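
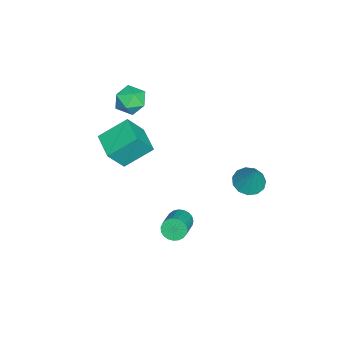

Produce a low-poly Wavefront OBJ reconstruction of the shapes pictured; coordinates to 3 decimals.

v -3.391 -2.691 2.874
v -2.436 -3.174 2.706
v -3.644 -3.686 4.294
v -2.689 -4.169 4.126
v -2.724 -3.131 4.434
v -2.568 -2.516 3.556
v -3.512 -4.344 3.444
v -3.356 -3.729 2.566
v -2.511 -4.195 3.058
v -2.024 -3.446 3.67
v -4.056 -3.414 3.33
v -3.569 -2.665 3.942
v -3.096 3.588 -3.029
v -2.221 3.125 -3.273
v -2.324 4.072 -1.171
v -2.166 3.672 -3.438
v -2.406 4.193 -3.474
v -2.865 4.522 -3.368
v -3.398 4.554 -3.155
v -3.835 4.28 -2.902
v -4.038 3.786 -2.689
v -3.941 3.229 -2.585
v -3.577 2.786 -2.621
v -3.06 2.598 -2.787
v -2.554 2.724 -3.03
v 1.607 0.387 -2.666
v 1.929 0.097 -3.291
v 3.594 0.064 -2.419
v 3.273 0.353 -1.794
v 1.96 0.407 -3.339
v 3.625 0.374 -2.467
v 1.93 0.715 -3.271
v 3.596 0.681 -2.399
v 1.845 0.965 -3.098
v 3.51 0.932 -2.226
v 1.718 1.115 -2.85
v 3.384 1.082 -1.978
v 1.573 1.14 -2.571
v 3.238 1.107 -1.699
v 1.433 1.034 -2.308
v 3.098 1.001 -1.436
v 1.323 0.816 -2.107
v 2.989 0.783 -1.235
v 1.263 0.524 -2.003
v 2.928 0.491 -1.131
v 1.262 0.208 -2.013
v 2.927 0.175 -1.141
v 1.321 -0.077 -2.136
v 2.986 -0.11 -1.264
v 1.429 -0.282 -2.351
v 3.094 -0.315 -1.479
v 1.568 -0.371 -2.62
v 3.234 -0.404 -1.748
v 1.714 -0.329 -2.897
v 3.38 -0.363 -2.026
v 1.842 -0.164 -3.135
v 3.507 -0.197 -2.263
v -1.904 -4.169 0.007
v -2.666 -2.585 1.191
v -0.367 -3.261 -0.22
v -1.128 -1.676 0.964
v -1.212 -4.964 1.516
v -1.973 -3.379 2.7
v 0.326 -4.055 1.289
v -0.436 -2.471 2.473
f 1 12 6
f 1 6 2
f 1 2 8
f 1 8 11
f 1 11 12
f 2 6 10
f 6 12 5
f 12 11 3
f 11 8 7
f 8 2 9
f 4 10 5
f 4 5 3
f 4 3 7
f 4 7 9
f 4 9 10
f 5 10 6
f 3 5 12
f 7 3 11
f 9 7 8
f 10 9 2
f 14 13 16
f 14 16 15
f 16 13 17
f 16 17 15
f 17 13 18
f 17 18 15
f 18 13 19
f 18 19 15
f 19 13 20
f 19 20 15
f 20 13 21
f 20 21 15
f 21 13 22
f 21 22 15
f 22 13 23
f 22 23 15
f 23 13 24
f 23 24 15
f 24 13 25
f 24 25 15
f 25 13 14
f 25 14 15
f 27 26 30
f 27 30 28
f 28 30 31
f 28 31 29
f 30 26 32
f 30 32 31
f 31 32 33
f 31 33 29
f 32 26 34
f 32 34 33
f 33 34 35
f 33 35 29
f 34 26 36
f 34 36 35
f 35 36 37
f 35 37 29
f 36 26 38
f 36 38 37
f 37 38 39
f 37 39 29
f 38 26 40
f 38 40 39
f 39 40 41
f 39 41 29
f 40 26 42
f 40 42 41
f 41 42 43
f 41 43 29
f 42 26 44
f 42 44 43
f 43 44 45
f 43 45 29
f 44 26 46
f 44 46 45
f 45 46 47
f 45 47 29
f 46 26 48
f 46 48 47
f 47 48 49
f 47 49 29
f 48 26 50
f 48 50 49
f 49 50 51
f 49 51 29
f 50 26 52
f 50 52 51
f 51 52 53
f 51 53 29
f 52 26 54
f 52 54 53
f 53 54 55
f 53 55 29
f 54 26 56
f 54 56 55
f 55 56 57
f 55 57 29
f 56 26 27
f 56 27 57
f 57 27 28
f 57 28 29
f 59 61 58
f 62 59 58
f 58 61 60
f 60 62 58
f 59 65 61
f 63 59 62
f 63 65 59
f 61 65 60
f 64 62 60
f 60 65 64
f 64 63 62
f 65 63 64



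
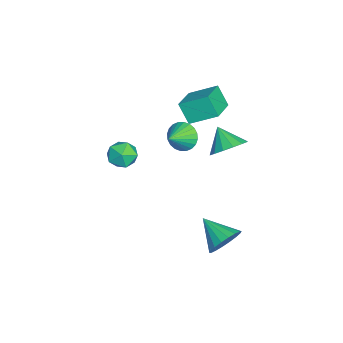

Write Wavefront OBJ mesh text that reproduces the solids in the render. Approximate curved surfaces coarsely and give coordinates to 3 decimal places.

v -3.122 1.618 1.753
v -3.523 1.099 2.758
v -3.043 2.945 2.469
v -3.443 2.426 3.474
v -1.617 1.294 2.186
v -2.017 0.775 3.191
v -1.537 2.621 2.902
v -1.938 2.102 3.907
v 2.037 3.297 -2.804
v 2.483 3.456 -2.026
v 1.123 2.203 -2.056
v 2.177 3.721 -2.011
v 1.844 3.903 -2.152
v 1.549 3.965 -2.422
v 1.351 3.894 -2.768
v 1.288 3.706 -3.121
v 1.374 3.436 -3.411
v 1.591 3.139 -3.581
v 1.896 2.874 -3.597
v 2.23 2.692 -3.455
v 2.525 2.63 -3.185
v 2.723 2.701 -2.839
v 2.786 2.889 -2.486
v 2.7 3.159 -2.196
v -1.089 -1.063 0.757
v -0.301 -0.866 0.873
v -0.739 -2.314 0.487
v 0.049 -2.117 0.603
v -0.467 -2.131 1.239
v -0.684 -1.358 1.406
v -0.356 -1.822 -0.046
v -0.573 -1.049 0.121
v 0.152 -1.336 0.376
v 0.083 -1.527 1.171
v -1.123 -1.653 0.189
v -1.192 -1.844 0.984
v -2.461 0.914 0.521
v -1.962 1.157 -0.069
v -1.499 0.386 1.119
v -1.949 1.403 0.128
v -2.014 1.576 0.385
v -2.147 1.647 0.663
v -2.328 1.607 0.919
v -2.529 1.462 1.115
v -2.72 1.233 1.22
v -2.871 0.955 1.219
v -2.96 0.672 1.111
v -2.974 0.425 0.914
v -2.909 0.253 0.657
v -2.776 0.181 0.38
v -2.595 0.221 0.124
v -2.394 0.367 -0.072
v -2.203 0.596 -0.177
v -2.051 0.873 -0.176
v -0.332 3.195 1.726
v 0.295 3.434 2.384
v -1.028 2.625 2.594
v -0.023 3.803 2.372
v -0.423 4.009 2.187
v -0.799 3.997 1.879
v -1.05 3.77 1.529
v -1.108 3.389 1.232
v -0.959 2.956 1.067
v -0.642 2.587 1.079
v -0.242 2.381 1.264
v 0.134 2.393 1.573
v 0.385 2.62 1.922
v 0.444 3.001 2.219
f 2 4 1
f 5 2 1
f 1 4 3
f 3 5 1
f 2 8 4
f 6 2 5
f 6 8 2
f 4 8 3
f 7 5 3
f 3 8 7
f 7 6 5
f 8 6 7
f 10 9 12
f 10 12 11
f 12 9 13
f 12 13 11
f 13 9 14
f 13 14 11
f 14 9 15
f 14 15 11
f 15 9 16
f 15 16 11
f 16 9 17
f 16 17 11
f 17 9 18
f 17 18 11
f 18 9 19
f 18 19 11
f 19 9 20
f 19 20 11
f 20 9 21
f 20 21 11
f 21 9 22
f 21 22 11
f 22 9 23
f 22 23 11
f 23 9 24
f 23 24 11
f 24 9 10
f 24 10 11
f 25 36 30
f 25 30 26
f 25 26 32
f 25 32 35
f 25 35 36
f 26 30 34
f 30 36 29
f 36 35 27
f 35 32 31
f 32 26 33
f 28 34 29
f 28 29 27
f 28 27 31
f 28 31 33
f 28 33 34
f 29 34 30
f 27 29 36
f 31 27 35
f 33 31 32
f 34 33 26
f 38 37 40
f 38 40 39
f 40 37 41
f 40 41 39
f 41 37 42
f 41 42 39
f 42 37 43
f 42 43 39
f 43 37 44
f 43 44 39
f 44 37 45
f 44 45 39
f 45 37 46
f 45 46 39
f 46 37 47
f 46 47 39
f 47 37 48
f 47 48 39
f 48 37 49
f 48 49 39
f 49 37 50
f 49 50 39
f 50 37 51
f 50 51 39
f 51 37 52
f 51 52 39
f 52 37 53
f 52 53 39
f 53 37 54
f 53 54 39
f 54 37 38
f 54 38 39
f 56 55 58
f 56 58 57
f 58 55 59
f 58 59 57
f 59 55 60
f 59 60 57
f 60 55 61
f 60 61 57
f 61 55 62
f 61 62 57
f 62 55 63
f 62 63 57
f 63 55 64
f 63 64 57
f 64 55 65
f 64 65 57
f 65 55 66
f 65 66 57
f 66 55 67
f 66 67 57
f 67 55 68
f 67 68 57
f 68 55 56
f 68 56 57



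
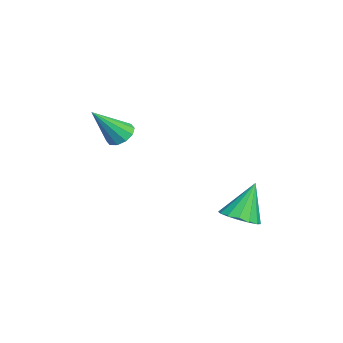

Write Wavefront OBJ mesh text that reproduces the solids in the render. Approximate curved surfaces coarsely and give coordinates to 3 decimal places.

v -2.355 2.043 -4.682
v -1.443 1.935 -4.339
v -2.965 2.757 -2.838
v -1.458 2.406 -4.526
v -1.713 2.78 -4.755
v -2.14 2.956 -4.965
v -2.625 2.888 -5.099
v -3.037 2.593 -5.121
v -3.266 2.151 -5.026
v -3.252 1.68 -4.838
v -2.997 1.306 -4.609
v -2.57 1.129 -4.4
v -2.085 1.198 -4.266
v -1.673 1.493 -4.244
v -4.332 -3.115 -0.424
v -3.84 -2.574 -0.219
v -3.668 -4.345 1.224
v -4.245 -2.494 0.005
v -4.683 -2.651 0.065
v -4.988 -2.985 -0.062
v -5.042 -3.369 -0.327
v -4.825 -3.656 -0.628
v -4.42 -3.737 -0.852
v -3.981 -3.58 -0.912
v -3.677 -3.246 -0.785
v -3.623 -2.861 -0.52
f 2 1 4
f 2 4 3
f 4 1 5
f 4 5 3
f 5 1 6
f 5 6 3
f 6 1 7
f 6 7 3
f 7 1 8
f 7 8 3
f 8 1 9
f 8 9 3
f 9 1 10
f 9 10 3
f 10 1 11
f 10 11 3
f 11 1 12
f 11 12 3
f 12 1 13
f 12 13 3
f 13 1 14
f 13 14 3
f 14 1 2
f 14 2 3
f 16 15 18
f 16 18 17
f 18 15 19
f 18 19 17
f 19 15 20
f 19 20 17
f 20 15 21
f 20 21 17
f 21 15 22
f 21 22 17
f 22 15 23
f 22 23 17
f 23 15 24
f 23 24 17
f 24 15 25
f 24 25 17
f 25 15 26
f 25 26 17
f 26 15 16
f 26 16 17



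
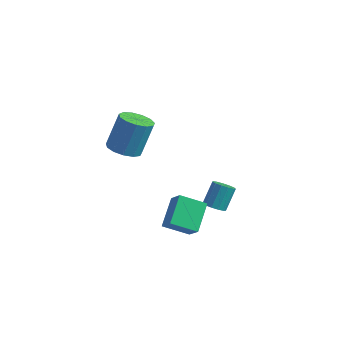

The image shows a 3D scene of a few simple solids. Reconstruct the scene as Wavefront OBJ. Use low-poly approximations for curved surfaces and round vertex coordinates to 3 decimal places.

v 2.267 -2.528 -1.17
v 1.891 -0.988 -0.141
v 1.474 -2.097 -2.105
v 1.098 -0.557 -1.076
v 3.502 -1.763 -1.864
v 3.126 -0.223 -0.835
v 2.709 -1.332 -2.799
v 2.333 0.208 -1.77
v 1.975 2.434 -3.621
v 2.47 2.045 -3.339
v 2.52 2.996 -2.116
v 2.025 3.386 -2.399
v 2.651 2.313 -3.555
v 2.701 3.264 -2.332
v 2.618 2.619 -3.792
v 2.668 3.57 -2.569
v 2.38 2.867 -3.974
v 2.43 3.818 -2.752
v 2.014 2.977 -4.045
v 2.064 3.929 -2.822
v 1.636 2.915 -3.982
v 1.686 3.867 -2.759
v 1.365 2.701 -3.804
v 1.415 3.652 -2.581
v 1.288 2.401 -3.568
v 1.338 3.353 -2.345
v 1.429 2.113 -3.349
v 1.479 3.064 -2.126
v 1.743 1.926 -3.217
v 1.793 2.877 -1.994
v 2.131 1.901 -3.213
v 2.181 2.852 -1.99
v -1.305 -1.415 2.551
v -0.796 -2.226 2.841
v -0.526 -1.355 4.799
v -1.035 -0.545 4.509
v -0.417 -1.867 2.629
v -0.146 -0.997 4.587
v -0.319 -1.365 2.392
v -0.049 -0.495 4.351
v -0.535 -0.879 2.206
v -0.264 -0.009 4.165
v -0.995 -0.563 2.129
v -0.725 0.307 4.088
v -1.554 -0.518 2.186
v -1.283 0.353 4.145
v -2.034 -0.757 2.359
v -1.763 0.113 4.318
v -2.282 -1.206 2.593
v -2.012 -0.336 4.551
v -2.221 -1.721 2.813
v -1.95 -0.851 4.771
v -1.868 -2.139 2.95
v -1.598 -1.268 4.908
v -1.337 -2.327 2.96
v -1.067 -1.457 4.919
f 2 4 1
f 5 2 1
f 1 4 3
f 3 5 1
f 2 8 4
f 6 2 5
f 6 8 2
f 4 8 3
f 7 5 3
f 3 8 7
f 7 6 5
f 8 6 7
f 10 9 13
f 10 13 11
f 11 13 14
f 11 14 12
f 13 9 15
f 13 15 14
f 14 15 16
f 14 16 12
f 15 9 17
f 15 17 16
f 16 17 18
f 16 18 12
f 17 9 19
f 17 19 18
f 18 19 20
f 18 20 12
f 19 9 21
f 19 21 20
f 20 21 22
f 20 22 12
f 21 9 23
f 21 23 22
f 22 23 24
f 22 24 12
f 23 9 25
f 23 25 24
f 24 25 26
f 24 26 12
f 25 9 27
f 25 27 26
f 26 27 28
f 26 28 12
f 27 9 29
f 27 29 28
f 28 29 30
f 28 30 12
f 29 9 31
f 29 31 30
f 30 31 32
f 30 32 12
f 31 9 10
f 31 10 32
f 32 10 11
f 32 11 12
f 34 33 37
f 34 37 35
f 35 37 38
f 35 38 36
f 37 33 39
f 37 39 38
f 38 39 40
f 38 40 36
f 39 33 41
f 39 41 40
f 40 41 42
f 40 42 36
f 41 33 43
f 41 43 42
f 42 43 44
f 42 44 36
f 43 33 45
f 43 45 44
f 44 45 46
f 44 46 36
f 45 33 47
f 45 47 46
f 46 47 48
f 46 48 36
f 47 33 49
f 47 49 48
f 48 49 50
f 48 50 36
f 49 33 51
f 49 51 50
f 50 51 52
f 50 52 36
f 51 33 53
f 51 53 52
f 52 53 54
f 52 54 36
f 53 33 55
f 53 55 54
f 54 55 56
f 54 56 36
f 55 33 34
f 55 34 56
f 56 34 35
f 56 35 36



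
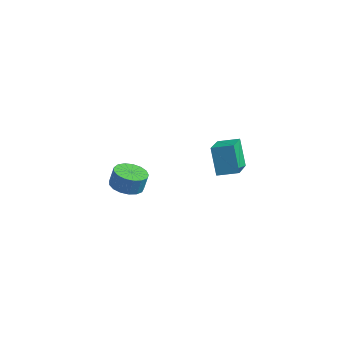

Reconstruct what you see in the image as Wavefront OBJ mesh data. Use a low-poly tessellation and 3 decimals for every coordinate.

v 2.162 2.804 1.891
v 2.687 1.073 2.957
v 3.181 3.284 2.168
v 3.706 1.553 3.235
v 2.834 2.167 0.525
v 3.359 0.436 1.592
v 3.853 2.647 0.803
v 4.378 0.916 1.869
v -3.268 2.877 -4.325
v -2.317 2.89 -4.459
v -2.182 3.175 -3.469
v -3.132 3.163 -3.335
v -2.449 3.317 -4.564
v -2.313 3.603 -3.574
v -2.768 3.644 -4.615
v -2.632 3.929 -3.624
v -3.202 3.795 -4.599
v -3.066 4.08 -3.608
v -3.65 3.736 -4.52
v -3.514 4.021 -3.529
v -4.012 3.48 -4.397
v -3.876 3.765 -3.406
v -4.202 3.086 -4.257
v -4.067 3.372 -3.267
v -4.179 2.644 -4.133
v -4.043 2.93 -3.143
v -3.947 2.256 -4.053
v -3.811 2.541 -3.063
v -3.56 2.01 -4.036
v -3.424 2.295 -3.045
v -3.105 1.963 -4.084
v -2.969 2.248 -3.094
v -2.688 2.125 -4.188
v -2.552 2.41 -3.197
v -2.404 2.459 -4.324
v -2.268 2.745 -3.333
f 2 4 1
f 5 2 1
f 1 4 3
f 3 5 1
f 2 8 4
f 6 2 5
f 6 8 2
f 4 8 3
f 7 5 3
f 3 8 7
f 7 6 5
f 8 6 7
f 10 9 13
f 10 13 11
f 11 13 14
f 11 14 12
f 13 9 15
f 13 15 14
f 14 15 16
f 14 16 12
f 15 9 17
f 15 17 16
f 16 17 18
f 16 18 12
f 17 9 19
f 17 19 18
f 18 19 20
f 18 20 12
f 19 9 21
f 19 21 20
f 20 21 22
f 20 22 12
f 21 9 23
f 21 23 22
f 22 23 24
f 22 24 12
f 23 9 25
f 23 25 24
f 24 25 26
f 24 26 12
f 25 9 27
f 25 27 26
f 26 27 28
f 26 28 12
f 27 9 29
f 27 29 28
f 28 29 30
f 28 30 12
f 29 9 31
f 29 31 30
f 30 31 32
f 30 32 12
f 31 9 33
f 31 33 32
f 32 33 34
f 32 34 12
f 33 9 35
f 33 35 34
f 34 35 36
f 34 36 12
f 35 9 10
f 35 10 36
f 36 10 11
f 36 11 12



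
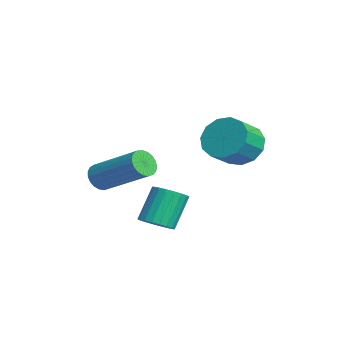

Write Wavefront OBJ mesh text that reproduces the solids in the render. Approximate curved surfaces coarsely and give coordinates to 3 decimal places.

v 2.607 0.119 -1.169
v 3.179 0.353 -1.047
v 2.685 0.935 0.151
v 2.113 0.701 0.029
v 3.069 0.546 -1.186
v 2.576 1.128 0.012
v 2.88 0.666 -1.322
v 2.387 1.247 -0.124
v 2.643 0.691 -1.431
v 2.15 1.272 -0.234
v 2.4 0.617 -1.496
v 1.907 1.199 -0.298
v 2.193 0.457 -1.503
v 1.7 1.039 -0.306
v 2.057 0.238 -1.453
v 1.564 0.82 -0.255
v 2.016 -0 -1.354
v 1.523 0.581 -0.156
v 2.078 -0.219 -1.223
v 1.584 0.363 -0.025
v 2.23 -0.379 -1.082
v 1.737 0.203 0.116
v 2.448 -0.452 -0.957
v 1.955 0.129 0.241
v 2.693 -0.427 -0.868
v 2.2 0.154 0.33
v 2.923 -0.308 -0.831
v 2.43 0.274 0.367
v 3.099 -0.115 -0.853
v 2.606 0.467 0.345
v 3.189 0.119 -0.929
v 2.696 0.701 0.269
v 0.013 -1.237 0.031
v 0.315 -1.158 -0.446
v 1.629 0.076 0.592
v 1.327 -0.003 1.069
v 0.158 -0.981 -0.457
v 1.472 0.253 0.581
v -0.025 -0.848 -0.384
v 1.289 0.386 0.654
v -0.2 -0.783 -0.239
v 1.114 0.451 0.799
v -0.339 -0.796 -0.047
v 0.975 0.438 0.99
v -0.417 -0.885 0.158
v 0.897 0.349 1.196
v -0.421 -1.036 0.341
v 0.893 0.198 1.379
v -0.349 -1.221 0.471
v 0.965 0.013 1.508
v -0.215 -1.409 0.524
v 1.099 -0.175 1.562
v -0.042 -1.567 0.493
v 1.272 -0.333 1.53
v 0.141 -1.668 0.381
v 1.455 -0.434 1.419
v 0.302 -1.695 0.209
v 1.616 -0.461 1.247
v 0.413 -1.642 0.007
v 1.727 -0.408 1.044
v 0.455 -1.52 -0.192
v 1.769 -0.286 0.846
v 0.42 -1.348 -0.352
v 1.734 -0.114 0.686
v 1.899 3.08 1.847
v 2.434 2.953 1.16
v 3.036 2.213 1.765
v 2.501 2.34 2.453
v 2.63 3.326 1.422
v 3.231 2.585 2.028
v 2.593 3.621 1.82
v 3.195 2.88 2.425
v 2.336 3.744 2.225
v 2.938 3.003 2.831
v 1.941 3.656 2.511
v 2.542 2.916 3.117
v 1.532 3.386 2.586
v 2.134 2.645 3.192
v 1.24 3.018 2.427
v 1.841 2.278 3.032
v 1.157 2.671 2.083
v 1.759 1.93 2.689
v 1.31 2.453 1.665
v 1.911 1.712 2.27
v 1.65 2.434 1.304
v 2.251 1.694 1.91
v 2.069 2.621 1.116
v 2.67 1.88 1.721
f 2 1 5
f 2 5 3
f 3 5 6
f 3 6 4
f 5 1 7
f 5 7 6
f 6 7 8
f 6 8 4
f 7 1 9
f 7 9 8
f 8 9 10
f 8 10 4
f 9 1 11
f 9 11 10
f 10 11 12
f 10 12 4
f 11 1 13
f 11 13 12
f 12 13 14
f 12 14 4
f 13 1 15
f 13 15 14
f 14 15 16
f 14 16 4
f 15 1 17
f 15 17 16
f 16 17 18
f 16 18 4
f 17 1 19
f 17 19 18
f 18 19 20
f 18 20 4
f 19 1 21
f 19 21 20
f 20 21 22
f 20 22 4
f 21 1 23
f 21 23 22
f 22 23 24
f 22 24 4
f 23 1 25
f 23 25 24
f 24 25 26
f 24 26 4
f 25 1 27
f 25 27 26
f 26 27 28
f 26 28 4
f 27 1 29
f 27 29 28
f 28 29 30
f 28 30 4
f 29 1 31
f 29 31 30
f 30 31 32
f 30 32 4
f 31 1 2
f 31 2 32
f 32 2 3
f 32 3 4
f 34 33 37
f 34 37 35
f 35 37 38
f 35 38 36
f 37 33 39
f 37 39 38
f 38 39 40
f 38 40 36
f 39 33 41
f 39 41 40
f 40 41 42
f 40 42 36
f 41 33 43
f 41 43 42
f 42 43 44
f 42 44 36
f 43 33 45
f 43 45 44
f 44 45 46
f 44 46 36
f 45 33 47
f 45 47 46
f 46 47 48
f 46 48 36
f 47 33 49
f 47 49 48
f 48 49 50
f 48 50 36
f 49 33 51
f 49 51 50
f 50 51 52
f 50 52 36
f 51 33 53
f 51 53 52
f 52 53 54
f 52 54 36
f 53 33 55
f 53 55 54
f 54 55 56
f 54 56 36
f 55 33 57
f 55 57 56
f 56 57 58
f 56 58 36
f 57 33 59
f 57 59 58
f 58 59 60
f 58 60 36
f 59 33 61
f 59 61 60
f 60 61 62
f 60 62 36
f 61 33 63
f 61 63 62
f 62 63 64
f 62 64 36
f 63 33 34
f 63 34 64
f 64 34 35
f 64 35 36
f 66 65 69
f 66 69 67
f 67 69 70
f 67 70 68
f 69 65 71
f 69 71 70
f 70 71 72
f 70 72 68
f 71 65 73
f 71 73 72
f 72 73 74
f 72 74 68
f 73 65 75
f 73 75 74
f 74 75 76
f 74 76 68
f 75 65 77
f 75 77 76
f 76 77 78
f 76 78 68
f 77 65 79
f 77 79 78
f 78 79 80
f 78 80 68
f 79 65 81
f 79 81 80
f 80 81 82
f 80 82 68
f 81 65 83
f 81 83 82
f 82 83 84
f 82 84 68
f 83 65 85
f 83 85 84
f 84 85 86
f 84 86 68
f 85 65 87
f 85 87 86
f 86 87 88
f 86 88 68
f 87 65 66
f 87 66 88
f 88 66 67
f 88 67 68



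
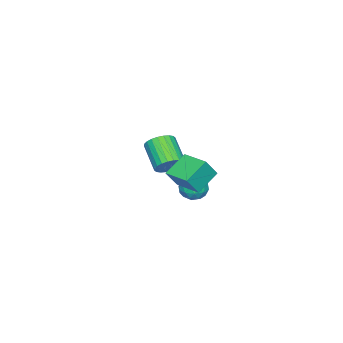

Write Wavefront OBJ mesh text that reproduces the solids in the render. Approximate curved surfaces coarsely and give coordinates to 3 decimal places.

v -2.742 -2.959 0.08
v -2.119 -2.753 0.809
v -3.156 -4.076 2.068
v -3.778 -4.281 1.34
v -2.389 -2.488 0.864
v -3.426 -3.811 2.124
v -2.713 -2.295 0.801
v -3.75 -3.617 2.06
v -3.041 -2.203 0.627
v -4.078 -3.525 1.887
v -3.323 -2.226 0.371
v -4.36 -3.548 1.63
v -3.517 -2.36 0.07
v -4.554 -3.683 1.329
v -3.593 -2.586 -0.229
v -4.63 -3.908 1.03
v -3.539 -2.868 -0.482
v -4.576 -4.191 0.778
v -3.364 -3.164 -0.648
v -4.401 -4.487 0.611
v -3.094 -3.429 -0.704
v -4.131 -4.752 0.556
v -2.77 -3.623 -0.64
v -3.807 -4.945 0.619
v -2.442 -3.715 -0.467
v -3.479 -5.037 0.793
v -2.16 -3.692 -0.21
v -3.197 -5.014 1.049
v -1.966 -3.557 0.091
v -3.003 -4.88 1.35
v -1.89 -3.332 0.39
v -2.927 -4.654 1.649
v -1.944 -3.049 0.642
v -2.981 -4.372 1.902
v 1.812 2.09 2.248
v 2.273 2.205 1.479
v 2.187 0.675 2.261
v 2.648 0.79 1.492
v 2.946 1.166 2.259
v 2.715 2.04 2.25
v 1.745 0.84 1.49
v 1.514 1.714 1.481
v 2.232 1.432 1.01
v 2.974 1.634 1.486
v 1.486 1.246 2.254
v 2.228 1.448 2.73
v 2.009 2.271 1.862
v 2.451 0.609 1.878
v 2.626 0.83 2.329
v 2.897 0.897 1.877
v 2.269 2.175 2.316
v 2.54 2.242 1.863
v 2.936 1.632 2.322
v 1.92 0.638 1.877
v 2.191 0.705 1.424
v 1.563 1.983 1.863
v 1.834 2.05 1.411
v 1.524 1.248 1.418
v 2.257 1.885 1.134
v 2.477 1.054 1.143
v 1.946 1.083 1.141
v 1.81 1.596 1.136
v 2.693 2.003 1.414
v 2.913 1.172 1.422
v 3.089 1.393 1.873
v 2.952 1.907 1.868
v 2.669 1.549 1.139
v 1.547 1.708 2.318
v 1.767 0.877 2.326
v 1.508 0.973 1.872
v 1.371 1.487 1.867
v 1.983 1.826 2.597
v 2.203 0.995 2.606
v 2.65 1.284 2.604
v 2.514 1.797 2.599
v 1.791 1.331 2.601
v 2.261 1.598 3.683
v 2.961 1.271 4.815
v 2.842 3.255 3.803
v 3.541 2.929 4.934
v 3.619 1.191 2.726
v 4.318 0.865 3.857
v 4.199 2.849 2.845
v 4.899 2.522 3.977
v -1.766 -1.477 -0.495
v -0.948 -1.283 -0.074
v -1.697 -0.629 1.077
v -2.514 -0.823 0.655
v -1.041 -0.896 -0.354
v -1.789 -0.242 0.797
v -1.327 -0.664 -0.672
v -2.076 -0.011 0.479
v -1.731 -0.651 -0.942
v -2.48 0.003 0.208
v -2.145 -0.858 -1.093
v -2.893 -0.205 0.057
v -2.457 -1.232 -1.084
v -3.205 -0.578 0.067
v -2.583 -1.671 -0.917
v -3.332 -1.017 0.234
v -2.491 -2.058 -0.637
v -3.239 -1.404 0.514
v -2.204 -2.289 -0.319
v -2.953 -1.636 0.832
v -1.8 -2.303 -0.048
v -2.549 -1.649 1.102
v -1.387 -2.095 0.103
v -2.135 -1.442 1.253
v -1.075 -1.722 0.093
v -1.823 -1.068 1.244
f 2 1 5
f 2 5 3
f 3 5 6
f 3 6 4
f 5 1 7
f 5 7 6
f 6 7 8
f 6 8 4
f 7 1 9
f 7 9 8
f 8 9 10
f 8 10 4
f 9 1 11
f 9 11 10
f 10 11 12
f 10 12 4
f 11 1 13
f 11 13 12
f 12 13 14
f 12 14 4
f 13 1 15
f 13 15 14
f 14 15 16
f 14 16 4
f 15 1 17
f 15 17 16
f 16 17 18
f 16 18 4
f 17 1 19
f 17 19 18
f 18 19 20
f 18 20 4
f 19 1 21
f 19 21 20
f 20 21 22
f 20 22 4
f 21 1 23
f 21 23 22
f 22 23 24
f 22 24 4
f 23 1 25
f 23 25 24
f 24 25 26
f 24 26 4
f 25 1 27
f 25 27 26
f 26 27 28
f 26 28 4
f 27 1 29
f 27 29 28
f 28 29 30
f 28 30 4
f 29 1 31
f 29 31 30
f 30 31 32
f 30 32 4
f 31 1 33
f 31 33 32
f 32 33 34
f 32 34 4
f 33 1 2
f 33 2 34
f 34 2 3
f 34 3 4
f 35 72 51
f 72 46 75
f 51 75 40
f 72 75 51
f 35 51 47
f 51 40 52
f 47 52 36
f 51 52 47
f 35 47 56
f 47 36 57
f 56 57 42
f 47 57 56
f 35 56 68
f 56 42 71
f 68 71 45
f 56 71 68
f 35 68 72
f 68 45 76
f 72 76 46
f 68 76 72
f 36 52 63
f 52 40 66
f 63 66 44
f 52 66 63
f 40 75 53
f 75 46 74
f 53 74 39
f 75 74 53
f 46 76 73
f 76 45 69
f 73 69 37
f 76 69 73
f 45 71 70
f 71 42 58
f 70 58 41
f 71 58 70
f 42 57 62
f 57 36 59
f 62 59 43
f 57 59 62
f 38 64 50
f 64 44 65
f 50 65 39
f 64 65 50
f 38 50 48
f 50 39 49
f 48 49 37
f 50 49 48
f 38 48 55
f 48 37 54
f 55 54 41
f 48 54 55
f 38 55 60
f 55 41 61
f 60 61 43
f 55 61 60
f 38 60 64
f 60 43 67
f 64 67 44
f 60 67 64
f 39 65 53
f 65 44 66
f 53 66 40
f 65 66 53
f 37 49 73
f 49 39 74
f 73 74 46
f 49 74 73
f 41 54 70
f 54 37 69
f 70 69 45
f 54 69 70
f 43 61 62
f 61 41 58
f 62 58 42
f 61 58 62
f 44 67 63
f 67 43 59
f 63 59 36
f 67 59 63
f 78 80 77
f 81 78 77
f 77 80 79
f 79 81 77
f 78 84 80
f 82 78 81
f 82 84 78
f 80 84 79
f 83 81 79
f 79 84 83
f 83 82 81
f 84 82 83
f 86 85 89
f 86 89 87
f 87 89 90
f 87 90 88
f 89 85 91
f 89 91 90
f 90 91 92
f 90 92 88
f 91 85 93
f 91 93 92
f 92 93 94
f 92 94 88
f 93 85 95
f 93 95 94
f 94 95 96
f 94 96 88
f 95 85 97
f 95 97 96
f 96 97 98
f 96 98 88
f 97 85 99
f 97 99 98
f 98 99 100
f 98 100 88
f 99 85 101
f 99 101 100
f 100 101 102
f 100 102 88
f 101 85 103
f 101 103 102
f 102 103 104
f 102 104 88
f 103 85 105
f 103 105 104
f 104 105 106
f 104 106 88
f 105 85 107
f 105 107 106
f 106 107 108
f 106 108 88
f 107 85 109
f 107 109 108
f 108 109 110
f 108 110 88
f 109 85 86
f 109 86 110
f 110 86 87
f 110 87 88



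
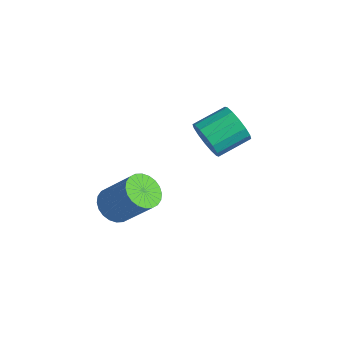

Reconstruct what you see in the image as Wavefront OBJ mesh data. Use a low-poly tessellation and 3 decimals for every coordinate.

v 1.627 -3.451 0.165
v 2.036 -2.898 -0.384
v 3.223 -2.257 1.146
v 2.813 -2.809 1.695
v 1.78 -2.701 -0.269
v 2.967 -2.059 1.261
v 1.501 -2.617 -0.087
v 2.688 -1.976 1.443
v 1.241 -2.66 0.133
v 2.428 -2.019 1.663
v 1.039 -2.824 0.358
v 2.226 -2.183 1.888
v 0.927 -3.083 0.553
v 2.114 -2.442 2.083
v 0.922 -3.398 0.69
v 2.109 -2.757 2.22
v 1.024 -3.721 0.746
v 2.211 -3.08 2.276
v 1.217 -4.003 0.714
v 2.404 -3.362 2.244
v 1.473 -4.201 0.599
v 2.66 -3.559 2.129
v 1.752 -4.284 0.417
v 2.939 -3.643 1.947
v 2.012 -4.241 0.197
v 3.199 -3.6 1.727
v 2.214 -4.077 -0.028
v 3.401 -3.436 1.502
v 2.326 -3.818 -0.223
v 3.513 -3.177 1.307
v 2.331 -3.503 -0.36
v 3.518 -2.862 1.17
v 2.229 -3.18 -0.416
v 3.416 -2.539 1.114
v 2.018 0.662 2.655
v 2.551 0.346 3.375
v 2.695 1.842 3.925
v 2.162 2.158 3.205
v 2.871 0.448 3.015
v 3.015 1.943 3.565
v 2.962 0.607 2.559
v 3.105 2.102 3.109
v 2.8 0.781 2.128
v 2.944 2.276 2.678
v 2.428 0.923 1.839
v 2.572 2.418 2.389
v 1.947 0.995 1.768
v 2.091 2.491 2.318
v 1.485 0.978 1.935
v 1.629 2.474 2.485
v 1.165 0.877 2.295
v 1.309 2.372 2.845
v 1.075 0.718 2.751
v 1.218 2.213 3.301
v 1.236 0.544 3.182
v 1.38 2.039 3.732
v 1.608 0.402 3.471
v 1.752 1.897 4.021
v 2.089 0.329 3.542
v 2.233 1.825 4.092
f 2 1 5
f 2 5 3
f 3 5 6
f 3 6 4
f 5 1 7
f 5 7 6
f 6 7 8
f 6 8 4
f 7 1 9
f 7 9 8
f 8 9 10
f 8 10 4
f 9 1 11
f 9 11 10
f 10 11 12
f 10 12 4
f 11 1 13
f 11 13 12
f 12 13 14
f 12 14 4
f 13 1 15
f 13 15 14
f 14 15 16
f 14 16 4
f 15 1 17
f 15 17 16
f 16 17 18
f 16 18 4
f 17 1 19
f 17 19 18
f 18 19 20
f 18 20 4
f 19 1 21
f 19 21 20
f 20 21 22
f 20 22 4
f 21 1 23
f 21 23 22
f 22 23 24
f 22 24 4
f 23 1 25
f 23 25 24
f 24 25 26
f 24 26 4
f 25 1 27
f 25 27 26
f 26 27 28
f 26 28 4
f 27 1 29
f 27 29 28
f 28 29 30
f 28 30 4
f 29 1 31
f 29 31 30
f 30 31 32
f 30 32 4
f 31 1 33
f 31 33 32
f 32 33 34
f 32 34 4
f 33 1 2
f 33 2 34
f 34 2 3
f 34 3 4
f 36 35 39
f 36 39 37
f 37 39 40
f 37 40 38
f 39 35 41
f 39 41 40
f 40 41 42
f 40 42 38
f 41 35 43
f 41 43 42
f 42 43 44
f 42 44 38
f 43 35 45
f 43 45 44
f 44 45 46
f 44 46 38
f 45 35 47
f 45 47 46
f 46 47 48
f 46 48 38
f 47 35 49
f 47 49 48
f 48 49 50
f 48 50 38
f 49 35 51
f 49 51 50
f 50 51 52
f 50 52 38
f 51 35 53
f 51 53 52
f 52 53 54
f 52 54 38
f 53 35 55
f 53 55 54
f 54 55 56
f 54 56 38
f 55 35 57
f 55 57 56
f 56 57 58
f 56 58 38
f 57 35 59
f 57 59 58
f 58 59 60
f 58 60 38
f 59 35 36
f 59 36 60
f 60 36 37
f 60 37 38



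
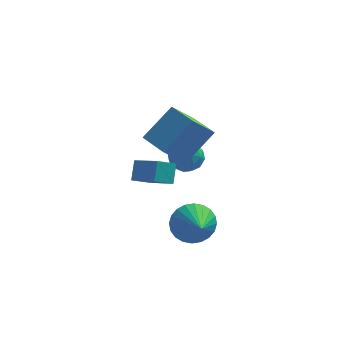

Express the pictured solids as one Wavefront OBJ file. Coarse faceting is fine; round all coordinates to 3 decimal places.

v -1.164 0.63 -0.362
v -1.108 1.233 0.318
v -2.106 1.401 -0.969
v -2.05 2.004 -0.289
v -0.51 1.076 -0.811
v -0.454 1.679 -0.131
v -1.452 1.847 -1.418
v -1.396 2.45 -0.738
v -0.834 4.2 -1.19
v -0.181 4.319 -0.826
v -0.319 3.281 -1.814
v 0.334 3.4 -1.45
v -0.263 3.123 -1.076
v -0.582 3.691 -0.69
v 0.082 3.909 -1.95
v -0.237 4.477 -1.564
v 0.385 4.139 -1.295
v 0.172 3.653 -0.755
v -0.672 3.947 -1.885
v -0.885 3.461 -1.345
v -0.553 4.34 -0.953
v 0.053 3.26 -1.687
v -0.298 3.097 -1.467
v 0.086 3.167 -1.253
v -0.788 3.971 -0.874
v -0.404 4.041 -0.659
v -0.453 3.338 -0.806
v -0.096 3.559 -1.981
v 0.288 3.629 -1.766
v -0.586 4.433 -1.387
v -0.202 4.503 -1.173
v -0.047 4.262 -1.834
v 0.163 4.304 -1.015
v 0.466 3.764 -1.382
v 0.318 4.063 -1.676
v 0.131 4.397 -1.449
v 0.038 4.019 -0.698
v 0.341 3.478 -1.064
v -0.01 3.316 -0.845
v -0.197 3.65 -0.618
v 0.371 3.913 -0.974
v -0.841 4.122 -1.576
v -0.538 3.581 -1.942
v -0.303 3.95 -2.022
v -0.49 4.284 -1.795
v -0.966 3.836 -1.258
v -0.663 3.296 -1.625
v -0.631 3.203 -1.191
v -0.818 3.537 -0.964
v -0.871 3.687 -1.666
v 0.235 1.005 -2.992
v 0.572 0.651 -3.76
v 0.645 -0.305 -2.208
v 0.856 0.818 -3.629
v 1.047 1.014 -3.402
v 1.113 1.208 -3.113
v 1.046 1.371 -2.805
v 0.855 1.479 -2.525
v 0.57 1.514 -2.317
v 0.234 1.472 -2.211
v -0.102 1.358 -2.224
v -0.387 1.191 -2.354
v -0.577 0.995 -2.581
v -0.644 0.801 -2.871
v -0.577 0.638 -3.179
v -0.386 0.53 -3.458
v -0.101 0.495 -3.667
v 0.235 0.537 -3.773
v -0.847 0.773 1.194
v 0.151 1.588 2.379
v -1.686 1.622 1.317
v -0.688 2.437 2.501
v -0.092 1.703 -0.081
v 0.906 2.518 1.103
v -0.931 2.552 0.041
v 0.067 3.367 1.226
f 2 4 1
f 5 2 1
f 1 4 3
f 3 5 1
f 2 8 4
f 6 2 5
f 6 8 2
f 4 8 3
f 7 5 3
f 3 8 7
f 7 6 5
f 8 6 7
f 9 46 25
f 46 20 49
f 25 49 14
f 46 49 25
f 9 25 21
f 25 14 26
f 21 26 10
f 25 26 21
f 9 21 30
f 21 10 31
f 30 31 16
f 21 31 30
f 9 30 42
f 30 16 45
f 42 45 19
f 30 45 42
f 9 42 46
f 42 19 50
f 46 50 20
f 42 50 46
f 10 26 37
f 26 14 40
f 37 40 18
f 26 40 37
f 14 49 27
f 49 20 48
f 27 48 13
f 49 48 27
f 20 50 47
f 50 19 43
f 47 43 11
f 50 43 47
f 19 45 44
f 45 16 32
f 44 32 15
f 45 32 44
f 16 31 36
f 31 10 33
f 36 33 17
f 31 33 36
f 12 38 24
f 38 18 39
f 24 39 13
f 38 39 24
f 12 24 22
f 24 13 23
f 22 23 11
f 24 23 22
f 12 22 29
f 22 11 28
f 29 28 15
f 22 28 29
f 12 29 34
f 29 15 35
f 34 35 17
f 29 35 34
f 12 34 38
f 34 17 41
f 38 41 18
f 34 41 38
f 13 39 27
f 39 18 40
f 27 40 14
f 39 40 27
f 11 23 47
f 23 13 48
f 47 48 20
f 23 48 47
f 15 28 44
f 28 11 43
f 44 43 19
f 28 43 44
f 17 35 36
f 35 15 32
f 36 32 16
f 35 32 36
f 18 41 37
f 41 17 33
f 37 33 10
f 41 33 37
f 52 51 54
f 52 54 53
f 54 51 55
f 54 55 53
f 55 51 56
f 55 56 53
f 56 51 57
f 56 57 53
f 57 51 58
f 57 58 53
f 58 51 59
f 58 59 53
f 59 51 60
f 59 60 53
f 60 51 61
f 60 61 53
f 61 51 62
f 61 62 53
f 62 51 63
f 62 63 53
f 63 51 64
f 63 64 53
f 64 51 65
f 64 65 53
f 65 51 66
f 65 66 53
f 66 51 67
f 66 67 53
f 67 51 68
f 67 68 53
f 68 51 52
f 68 52 53
f 70 72 69
f 73 70 69
f 69 72 71
f 71 73 69
f 70 76 72
f 74 70 73
f 74 76 70
f 72 76 71
f 75 73 71
f 71 76 75
f 75 74 73
f 76 74 75



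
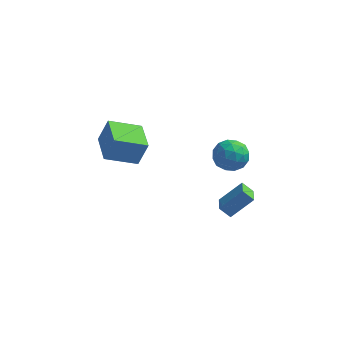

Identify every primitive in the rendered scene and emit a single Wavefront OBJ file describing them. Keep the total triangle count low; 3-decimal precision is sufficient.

v -4.716 -1.898 0.353
v -4.162 -1.608 1.923
v -5.636 0.079 0.313
v -5.081 0.369 1.882
v -2.899 -1.069 -0.442
v -2.344 -0.779 1.127
v -3.818 0.908 -0.483
v -3.264 1.198 1.087
v 1.561 0.224 0.196
v 2.301 0.885 0.789
v 2.499 -1.305 0.731
v 3.239 -0.644 1.324
v 2.145 -0.752 1.683
v 1.566 0.193 1.353
v 3.234 -0.613 0.167
v 2.655 0.332 -0.163
v 3.336 0.368 0.771
v 2.663 0.283 1.708
v 2.137 -0.703 -0.188
v 1.464 -0.788 0.749
v 1.849 0.689 0.446
v 2.951 -1.109 1.074
v 2.308 -1.172 1.285
v 2.744 -0.783 1.634
v 1.416 0.282 0.777
v 1.852 0.671 1.125
v 1.76 -0.291 1.651
v 2.948 -1.091 0.395
v 3.384 -0.702 0.743
v 2.056 0.363 -0.114
v 2.492 0.752 0.235
v 3.04 -0.129 -0.131
v 2.892 0.773 0.784
v 3.443 -0.125 1.098
v 3.44 -0.107 0.418
v 3.1 0.448 0.224
v 2.497 0.723 1.334
v 3.048 -0.175 1.648
v 2.405 -0.239 1.86
v 2.064 0.317 1.665
v 3.105 0.419 1.324
v 1.752 -0.245 -0.128
v 2.303 -1.143 0.186
v 2.736 -0.737 -0.145
v 2.395 -0.181 -0.34
v 1.357 -0.295 0.422
v 1.908 -1.193 0.736
v 1.7 -0.868 1.296
v 1.36 -0.313 1.102
v 1.695 -0.839 0.196
v 2.894 -2.279 -3.033
v 2.212 -2.268 -2.401
v 2.613 -1.094 -3.357
v 1.932 -1.083 -2.725
v 4.108 -1.637 -1.735
v 3.427 -1.626 -1.103
v 3.828 -0.452 -2.059
v 3.146 -0.441 -1.427
f 2 4 1
f 5 2 1
f 1 4 3
f 3 5 1
f 2 8 4
f 6 2 5
f 6 8 2
f 4 8 3
f 7 5 3
f 3 8 7
f 7 6 5
f 8 6 7
f 9 46 25
f 46 20 49
f 25 49 14
f 46 49 25
f 9 25 21
f 25 14 26
f 21 26 10
f 25 26 21
f 9 21 30
f 21 10 31
f 30 31 16
f 21 31 30
f 9 30 42
f 30 16 45
f 42 45 19
f 30 45 42
f 9 42 46
f 42 19 50
f 46 50 20
f 42 50 46
f 10 26 37
f 26 14 40
f 37 40 18
f 26 40 37
f 14 49 27
f 49 20 48
f 27 48 13
f 49 48 27
f 20 50 47
f 50 19 43
f 47 43 11
f 50 43 47
f 19 45 44
f 45 16 32
f 44 32 15
f 45 32 44
f 16 31 36
f 31 10 33
f 36 33 17
f 31 33 36
f 12 38 24
f 38 18 39
f 24 39 13
f 38 39 24
f 12 24 22
f 24 13 23
f 22 23 11
f 24 23 22
f 12 22 29
f 22 11 28
f 29 28 15
f 22 28 29
f 12 29 34
f 29 15 35
f 34 35 17
f 29 35 34
f 12 34 38
f 34 17 41
f 38 41 18
f 34 41 38
f 13 39 27
f 39 18 40
f 27 40 14
f 39 40 27
f 11 23 47
f 23 13 48
f 47 48 20
f 23 48 47
f 15 28 44
f 28 11 43
f 44 43 19
f 28 43 44
f 17 35 36
f 35 15 32
f 36 32 16
f 35 32 36
f 18 41 37
f 41 17 33
f 37 33 10
f 41 33 37
f 52 54 51
f 55 52 51
f 51 54 53
f 53 55 51
f 52 58 54
f 56 52 55
f 56 58 52
f 54 58 53
f 57 55 53
f 53 58 57
f 57 56 55
f 58 56 57



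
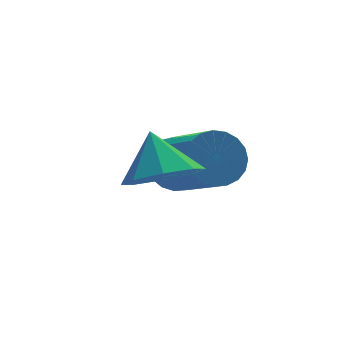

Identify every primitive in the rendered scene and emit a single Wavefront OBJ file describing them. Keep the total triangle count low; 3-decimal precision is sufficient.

v -0.647 1.907 1.659
v -0.286 2.278 2.16
v -0.032 0.765 3.101
v -0.393 0.393 2.601
v -0.567 2.294 2.261
v -0.314 0.781 3.202
v -0.862 2.243 2.258
v -0.609 0.73 3.2
v -1.12 2.134 2.152
v -0.866 0.621 3.093
v -1.296 1.985 1.961
v -1.042 0.472 2.902
v -1.36 1.823 1.717
v -1.106 0.31 2.658
v -1.3 1.676 1.464
v -1.047 0.162 2.405
v -1.127 1.568 1.244
v -0.874 0.055 2.185
v -0.872 1.519 1.096
v -0.618 0.005 2.037
v -0.577 1.537 1.046
v -0.324 0.023 1.987
v -0.295 1.618 1.101
v -0.041 0.105 2.042
v -0.073 1.75 1.253
v 0.18 0.237 2.195
v 0.049 1.909 1.476
v 0.303 0.396 2.417
v 0.052 2.067 1.73
v 0.305 0.554 2.671
v -0.067 2.198 1.972
v 0.186 0.685 2.913
v -1.891 -0.461 2.866
v -1.079 -0.659 3.022
v -1.889 0.261 3.774
v -1.138 -0.152 2.619
v -1.638 0.175 2.361
v -2.286 0.129 2.398
v -2.702 -0.262 2.709
v -2.643 -0.77 3.112
v -2.144 -1.096 3.371
v -1.496 -1.05 3.333
f 2 1 5
f 2 5 3
f 3 5 6
f 3 6 4
f 5 1 7
f 5 7 6
f 6 7 8
f 6 8 4
f 7 1 9
f 7 9 8
f 8 9 10
f 8 10 4
f 9 1 11
f 9 11 10
f 10 11 12
f 10 12 4
f 11 1 13
f 11 13 12
f 12 13 14
f 12 14 4
f 13 1 15
f 13 15 14
f 14 15 16
f 14 16 4
f 15 1 17
f 15 17 16
f 16 17 18
f 16 18 4
f 17 1 19
f 17 19 18
f 18 19 20
f 18 20 4
f 19 1 21
f 19 21 20
f 20 21 22
f 20 22 4
f 21 1 23
f 21 23 22
f 22 23 24
f 22 24 4
f 23 1 25
f 23 25 24
f 24 25 26
f 24 26 4
f 25 1 27
f 25 27 26
f 26 27 28
f 26 28 4
f 27 1 29
f 27 29 28
f 28 29 30
f 28 30 4
f 29 1 31
f 29 31 30
f 30 31 32
f 30 32 4
f 31 1 2
f 31 2 32
f 32 2 3
f 32 3 4
f 34 33 36
f 34 36 35
f 36 33 37
f 36 37 35
f 37 33 38
f 37 38 35
f 38 33 39
f 38 39 35
f 39 33 40
f 39 40 35
f 40 33 41
f 40 41 35
f 41 33 42
f 41 42 35
f 42 33 34
f 42 34 35



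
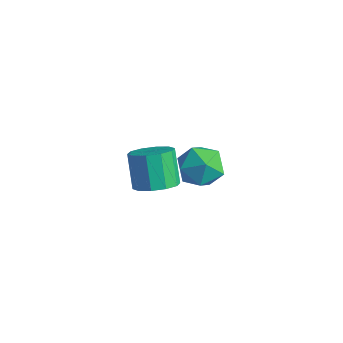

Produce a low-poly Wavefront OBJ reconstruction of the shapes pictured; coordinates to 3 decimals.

v 0.212 -0.18 -2.059
v 0.566 -0.699 -1.667
v -0.079 -0.339 -0.609
v -0.432 0.18 -1.001
v 0.813 -0.314 -1.647
v 0.168 0.046 -0.59
v 0.83 0.122 -1.785
v 0.185 0.481 -0.727
v 0.612 0.442 -2.027
v -0.033 0.802 -0.969
v 0.241 0.525 -2.281
v -0.404 0.885 -1.224
v -0.141 0.339 -2.451
v -0.786 0.699 -1.393
v -0.388 -0.046 -2.47
v -1.033 0.314 -1.413
v -0.405 -0.481 -2.333
v -1.05 -0.122 -1.275
v -0.187 -0.802 -2.091
v -0.832 -0.442 -1.033
v 0.184 -0.885 -1.836
v -0.461 -0.525 -0.779
v 2.607 -0.557 1.998
v 3.241 -0.368 1.57
v 3.039 -1.752 2.11
v 3.673 -1.563 1.682
v 3.585 -1.267 2.407
v 3.318 -0.529 2.338
v 2.962 -1.591 1.342
v 2.695 -0.853 1.273
v 3.461 -1.007 1.164
v 3.846 -0.807 1.823
v 2.434 -1.313 1.857
v 2.819 -1.113 2.516
f 2 1 5
f 2 5 3
f 3 5 6
f 3 6 4
f 5 1 7
f 5 7 6
f 6 7 8
f 6 8 4
f 7 1 9
f 7 9 8
f 8 9 10
f 8 10 4
f 9 1 11
f 9 11 10
f 10 11 12
f 10 12 4
f 11 1 13
f 11 13 12
f 12 13 14
f 12 14 4
f 13 1 15
f 13 15 14
f 14 15 16
f 14 16 4
f 15 1 17
f 15 17 16
f 16 17 18
f 16 18 4
f 17 1 19
f 17 19 18
f 18 19 20
f 18 20 4
f 19 1 21
f 19 21 20
f 20 21 22
f 20 22 4
f 21 1 2
f 21 2 22
f 22 2 3
f 22 3 4
f 23 34 28
f 23 28 24
f 23 24 30
f 23 30 33
f 23 33 34
f 24 28 32
f 28 34 27
f 34 33 25
f 33 30 29
f 30 24 31
f 26 32 27
f 26 27 25
f 26 25 29
f 26 29 31
f 26 31 32
f 27 32 28
f 25 27 34
f 29 25 33
f 31 29 30
f 32 31 24



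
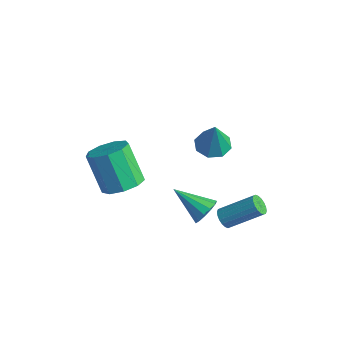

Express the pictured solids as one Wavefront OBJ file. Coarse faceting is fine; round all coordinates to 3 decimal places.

v -2.464 -1.189 -1.302
v -1.698 -1.74 -0.843
v -2.829 -1.763 1.02
v -3.596 -1.211 0.562
v -1.577 -1.037 -0.761
v -2.708 -1.06 1.102
v -1.871 -0.405 -0.932
v -3.003 -0.428 0.931
v -2.443 -0.139 -1.276
v -3.575 -0.162 0.587
v -3.025 -0.364 -1.632
v -4.156 -0.387 0.231
v -3.344 -0.975 -1.833
v -4.476 -0.998 0.03
v -3.252 -1.686 -1.786
v -4.383 -1.709 0.077
v -2.791 -2.164 -1.512
v -3.922 -2.187 0.351
v -2.177 -2.185 -1.14
v -3.309 -2.208 0.724
v 1.412 0.495 -1.369
v 1.888 0.05 -0.977
v -0.052 -0.195 -0.371
v 1.861 0.419 -0.761
v 1.692 0.812 -0.737
v 1.434 1.104 -0.914
v 1.169 1.203 -1.236
v 0.98 1.077 -1.599
v 0.929 0.766 -1.889
v 1.031 0.369 -2.014
v 1.253 0.012 -1.934
v 1.526 -0.191 -1.674
v 1.763 -0.177 -1.318
v 0.724 2.164 -3.473
v 0.954 2.396 -3.94
v 2.026 3.607 -2.815
v 1.796 3.376 -2.347
v 0.749 2.54 -3.901
v 1.821 3.751 -2.775
v 0.54 2.61 -3.776
v 1.611 3.821 -2.651
v 0.367 2.592 -3.592
v 1.438 3.803 -2.467
v 0.264 2.489 -3.384
v 1.336 3.7 -2.259
v 0.253 2.322 -3.193
v 1.324 3.533 -2.068
v 0.335 2.124 -3.058
v 1.407 3.335 -1.933
v 0.494 1.933 -3.005
v 1.566 3.144 -1.88
v 0.699 1.789 -3.045
v 1.771 3 -1.919
v 0.909 1.719 -3.169
v 1.98 2.93 -2.044
v 1.082 1.737 -3.353
v 2.153 2.948 -2.228
v 1.184 1.84 -3.561
v 2.256 3.051 -2.436
v 1.196 2.007 -3.752
v 2.267 3.218 -2.627
v 1.113 2.205 -3.887
v 2.185 3.416 -2.762
v 0.27 1.811 1.978
v 0.74 1.127 1.752
v 0.71 1.549 3.682
v 1.089 1.685 1.747
v 0.958 2.316 1.877
v 0.424 2.652 2.067
v -0.2 2.495 2.204
v -0.549 1.937 2.208
v -0.418 1.305 2.078
v 0.115 0.969 1.889
f 2 1 5
f 2 5 3
f 3 5 6
f 3 6 4
f 5 1 7
f 5 7 6
f 6 7 8
f 6 8 4
f 7 1 9
f 7 9 8
f 8 9 10
f 8 10 4
f 9 1 11
f 9 11 10
f 10 11 12
f 10 12 4
f 11 1 13
f 11 13 12
f 12 13 14
f 12 14 4
f 13 1 15
f 13 15 14
f 14 15 16
f 14 16 4
f 15 1 17
f 15 17 16
f 16 17 18
f 16 18 4
f 17 1 19
f 17 19 18
f 18 19 20
f 18 20 4
f 19 1 2
f 19 2 20
f 20 2 3
f 20 3 4
f 22 21 24
f 22 24 23
f 24 21 25
f 24 25 23
f 25 21 26
f 25 26 23
f 26 21 27
f 26 27 23
f 27 21 28
f 27 28 23
f 28 21 29
f 28 29 23
f 29 21 30
f 29 30 23
f 30 21 31
f 30 31 23
f 31 21 32
f 31 32 23
f 32 21 33
f 32 33 23
f 33 21 22
f 33 22 23
f 35 34 38
f 35 38 36
f 36 38 39
f 36 39 37
f 38 34 40
f 38 40 39
f 39 40 41
f 39 41 37
f 40 34 42
f 40 42 41
f 41 42 43
f 41 43 37
f 42 34 44
f 42 44 43
f 43 44 45
f 43 45 37
f 44 34 46
f 44 46 45
f 45 46 47
f 45 47 37
f 46 34 48
f 46 48 47
f 47 48 49
f 47 49 37
f 48 34 50
f 48 50 49
f 49 50 51
f 49 51 37
f 50 34 52
f 50 52 51
f 51 52 53
f 51 53 37
f 52 34 54
f 52 54 53
f 53 54 55
f 53 55 37
f 54 34 56
f 54 56 55
f 55 56 57
f 55 57 37
f 56 34 58
f 56 58 57
f 57 58 59
f 57 59 37
f 58 34 60
f 58 60 59
f 59 60 61
f 59 61 37
f 60 34 62
f 60 62 61
f 61 62 63
f 61 63 37
f 62 34 35
f 62 35 63
f 63 35 36
f 63 36 37
f 65 64 67
f 65 67 66
f 67 64 68
f 67 68 66
f 68 64 69
f 68 69 66
f 69 64 70
f 69 70 66
f 70 64 71
f 70 71 66
f 71 64 72
f 71 72 66
f 72 64 73
f 72 73 66
f 73 64 65
f 73 65 66



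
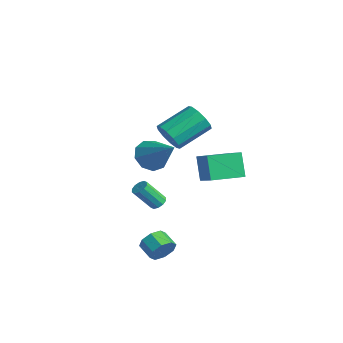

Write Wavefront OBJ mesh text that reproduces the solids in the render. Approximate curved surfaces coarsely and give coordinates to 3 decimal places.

v -0.879 2.276 -0.274
v 0.446 2.104 0.492
v -0.55 4.172 -0.417
v 0.775 4 0.349
v -0.115 2.04 -1.649
v 1.21 1.868 -0.883
v 0.214 3.936 -1.792
v 1.539 3.764 -1.026
v 2.743 -2.552 3.063
v 3.345 -2.795 2.342
v 4.457 -2.268 4.397
v 3.239 -2.14 2.338
v 2.902 -1.678 2.674
v 2.49 -1.624 3.191
v 2.197 -2.005 3.649
v 2.159 -2.642 3.832
v 2.395 -3.236 3.656
v 2.794 -3.511 3.202
v 3.169 -3.336 2.683
v 3.519 -2.356 -3.515
v 3.756 -2.02 -2.852
v 2.818 -2.087 -2.483
v 2.581 -2.424 -3.145
v 3.568 -1.622 -3.256
v 2.63 -1.69 -2.886
v 3.351 -1.654 -3.811
v 2.414 -1.722 -3.441
v 3.233 -2.098 -4.193
v 2.295 -2.166 -3.823
v 3.282 -2.693 -4.177
v 2.344 -2.76 -3.808
v 3.47 -3.09 -3.774
v 2.532 -3.158 -3.404
v 3.686 -3.058 -3.219
v 2.749 -3.126 -2.849
v 3.805 -2.614 -2.837
v 2.867 -2.682 -2.467
v -0.71 -0.136 -2.955
v -0.346 0.099 -2.684
v -0.707 -0.83 -1.395
v -1.07 -1.064 -1.665
v -0.615 0.258 -2.645
v -0.976 -0.671 -1.355
v -0.92 0.267 -2.724
v -1.281 -0.662 -1.434
v -1.145 0.122 -2.891
v -1.506 -0.807 -1.601
v -1.203 -0.121 -3.083
v -1.564 -1.05 -1.793
v -1.073 -0.37 -3.225
v -1.434 -1.299 -1.936
v -0.804 -0.529 -3.265
v -1.165 -1.458 -1.975
v -0.499 -0.538 -3.186
v -0.86 -1.467 -1.896
v -0.274 -0.393 -3.019
v -0.635 -1.322 -1.729
v -0.216 -0.15 -2.827
v -0.577 -1.079 -1.537
v -2.984 1.815 0.29
v -2.307 2.122 -0.333
v -2.298 4.092 0.647
v -2.976 3.785 1.27
v -2.844 2.242 -0.57
v -2.835 4.212 0.41
v -3.435 2.199 -0.478
v -3.426 4.169 0.502
v -3.854 2.01 -0.093
v -3.845 3.98 0.887
v -3.941 1.746 0.438
v -3.932 3.716 1.418
v -3.662 1.508 0.913
v -3.653 3.478 1.893
v -3.125 1.388 1.15
v -3.116 3.358 2.13
v -2.534 1.431 1.058
v -2.525 3.401 2.038
v -2.115 1.62 0.673
v -2.106 3.59 1.653
v -2.028 1.884 0.142
v -2.019 3.854 1.122
f 2 4 1
f 5 2 1
f 1 4 3
f 3 5 1
f 2 8 4
f 6 2 5
f 6 8 2
f 4 8 3
f 7 5 3
f 3 8 7
f 7 6 5
f 8 6 7
f 10 9 12
f 10 12 11
f 12 9 13
f 12 13 11
f 13 9 14
f 13 14 11
f 14 9 15
f 14 15 11
f 15 9 16
f 15 16 11
f 16 9 17
f 16 17 11
f 17 9 18
f 17 18 11
f 18 9 19
f 18 19 11
f 19 9 10
f 19 10 11
f 21 20 24
f 21 24 22
f 22 24 25
f 22 25 23
f 24 20 26
f 24 26 25
f 25 26 27
f 25 27 23
f 26 20 28
f 26 28 27
f 27 28 29
f 27 29 23
f 28 20 30
f 28 30 29
f 29 30 31
f 29 31 23
f 30 20 32
f 30 32 31
f 31 32 33
f 31 33 23
f 32 20 34
f 32 34 33
f 33 34 35
f 33 35 23
f 34 20 36
f 34 36 35
f 35 36 37
f 35 37 23
f 36 20 21
f 36 21 37
f 37 21 22
f 37 22 23
f 39 38 42
f 39 42 40
f 40 42 43
f 40 43 41
f 42 38 44
f 42 44 43
f 43 44 45
f 43 45 41
f 44 38 46
f 44 46 45
f 45 46 47
f 45 47 41
f 46 38 48
f 46 48 47
f 47 48 49
f 47 49 41
f 48 38 50
f 48 50 49
f 49 50 51
f 49 51 41
f 50 38 52
f 50 52 51
f 51 52 53
f 51 53 41
f 52 38 54
f 52 54 53
f 53 54 55
f 53 55 41
f 54 38 56
f 54 56 55
f 55 56 57
f 55 57 41
f 56 38 58
f 56 58 57
f 57 58 59
f 57 59 41
f 58 38 39
f 58 39 59
f 59 39 40
f 59 40 41
f 61 60 64
f 61 64 62
f 62 64 65
f 62 65 63
f 64 60 66
f 64 66 65
f 65 66 67
f 65 67 63
f 66 60 68
f 66 68 67
f 67 68 69
f 67 69 63
f 68 60 70
f 68 70 69
f 69 70 71
f 69 71 63
f 70 60 72
f 70 72 71
f 71 72 73
f 71 73 63
f 72 60 74
f 72 74 73
f 73 74 75
f 73 75 63
f 74 60 76
f 74 76 75
f 75 76 77
f 75 77 63
f 76 60 78
f 76 78 77
f 77 78 79
f 77 79 63
f 78 60 80
f 78 80 79
f 79 80 81
f 79 81 63
f 80 60 61
f 80 61 81
f 81 61 62
f 81 62 63



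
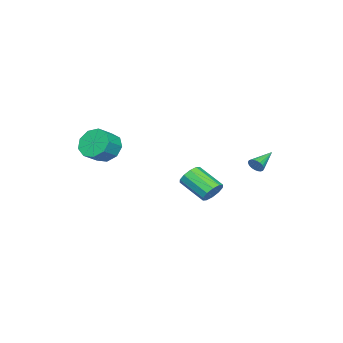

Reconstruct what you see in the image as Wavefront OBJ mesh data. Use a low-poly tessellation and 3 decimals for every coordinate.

v -2.717 3.28 -2
v -2.491 3.448 -1.563
v -4.103 3.58 -1.4
v -2.501 3.619 -1.671
v -2.543 3.739 -1.829
v -2.612 3.789 -2.013
v -2.697 3.761 -2.195
v -2.785 3.66 -2.348
v -2.863 3.501 -2.447
v -2.918 3.309 -2.479
v -2.943 3.112 -2.437
v -2.933 2.94 -2.329
v -2.891 2.82 -2.171
v -2.822 2.771 -1.987
v -2.737 2.798 -1.805
v -2.649 2.899 -1.652
v -2.571 3.058 -1.553
v -2.516 3.251 -1.521
v 3.321 -2.514 0.294
v 3.89 -2.172 -0.467
v 4.848 -2.405 0.144
v 4.279 -2.746 0.906
v 3.739 -1.655 -0.034
v 4.697 -1.888 0.577
v 3.393 -1.54 0.552
v 4.351 -1.772 1.164
v 3.013 -1.88 1.018
v 3.971 -2.113 1.63
v 2.777 -2.517 1.145
v 3.735 -2.75 1.757
v 2.796 -3.152 0.874
v 3.754 -3.385 1.486
v 3.06 -3.489 0.332
v 4.018 -3.721 0.943
v 3.447 -3.369 -0.228
v 4.405 -3.601 0.383
v 3.774 -2.849 -0.544
v 4.732 -3.081 0.068
v -2.385 0.86 -4.382
v -1.907 1.125 -3.826
v -2.176 -0.455 -2.842
v -2.655 -0.72 -3.398
v -2.355 1.268 -3.718
v -2.624 -0.311 -2.734
v -2.814 1.255 -3.864
v -3.083 -0.324 -2.88
v -3.11 1.092 -4.208
v -3.379 -0.488 -3.224
v -3.129 0.839 -4.618
v -3.398 -0.74 -3.634
v -2.864 0.595 -4.938
v -3.133 -0.985 -3.954
v -2.416 0.451 -5.046
v -2.685 -1.128 -4.062
v -1.957 0.464 -4.9
v -2.226 -1.115 -3.916
v -1.661 0.628 -4.556
v -1.93 -0.952 -3.572
v -1.642 0.88 -4.146
v -1.911 -0.699 -3.162
f 2 1 4
f 2 4 3
f 4 1 5
f 4 5 3
f 5 1 6
f 5 6 3
f 6 1 7
f 6 7 3
f 7 1 8
f 7 8 3
f 8 1 9
f 8 9 3
f 9 1 10
f 9 10 3
f 10 1 11
f 10 11 3
f 11 1 12
f 11 12 3
f 12 1 13
f 12 13 3
f 13 1 14
f 13 14 3
f 14 1 15
f 14 15 3
f 15 1 16
f 15 16 3
f 16 1 17
f 16 17 3
f 17 1 18
f 17 18 3
f 18 1 2
f 18 2 3
f 20 19 23
f 20 23 21
f 21 23 24
f 21 24 22
f 23 19 25
f 23 25 24
f 24 25 26
f 24 26 22
f 25 19 27
f 25 27 26
f 26 27 28
f 26 28 22
f 27 19 29
f 27 29 28
f 28 29 30
f 28 30 22
f 29 19 31
f 29 31 30
f 30 31 32
f 30 32 22
f 31 19 33
f 31 33 32
f 32 33 34
f 32 34 22
f 33 19 35
f 33 35 34
f 34 35 36
f 34 36 22
f 35 19 37
f 35 37 36
f 36 37 38
f 36 38 22
f 37 19 20
f 37 20 38
f 38 20 21
f 38 21 22
f 40 39 43
f 40 43 41
f 41 43 44
f 41 44 42
f 43 39 45
f 43 45 44
f 44 45 46
f 44 46 42
f 45 39 47
f 45 47 46
f 46 47 48
f 46 48 42
f 47 39 49
f 47 49 48
f 48 49 50
f 48 50 42
f 49 39 51
f 49 51 50
f 50 51 52
f 50 52 42
f 51 39 53
f 51 53 52
f 52 53 54
f 52 54 42
f 53 39 55
f 53 55 54
f 54 55 56
f 54 56 42
f 55 39 57
f 55 57 56
f 56 57 58
f 56 58 42
f 57 39 59
f 57 59 58
f 58 59 60
f 58 60 42
f 59 39 40
f 59 40 60
f 60 40 41
f 60 41 42



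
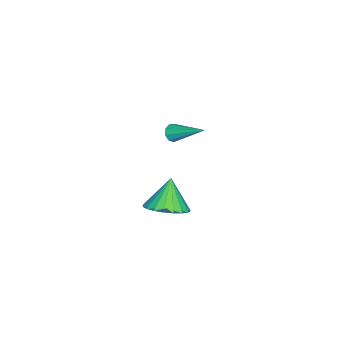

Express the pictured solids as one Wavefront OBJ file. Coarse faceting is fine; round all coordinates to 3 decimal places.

v -2.814 0.068 2.103
v -2.504 0.235 1.721
v -2.346 1.832 3.257
v -2.835 0.356 1.67
v -3.156 0.342 1.822
v -3.317 0.2 2.106
v -3.244 -0.004 2.387
v -2.969 -0.175 2.536
v -2.622 -0.231 2.482
v -2.365 -0.148 2.251
v -2.318 0.036 1.95
v 3.383 2.158 2.638
v 4.262 2.36 3.214
v 2.517 2.042 4.002
v 4.101 2.769 3.146
v 3.815 3.072 2.99
v 3.454 3.217 2.774
v 3.081 3.18 2.534
v 2.761 2.965 2.312
v 2.548 2.612 2.146
v 2.479 2.179 2.066
v 2.567 1.744 2.084
v 2.796 1.38 2.198
v 3.126 1.15 2.388
v 3.501 1.095 2.622
v 3.855 1.224 2.858
v 4.128 1.514 3.056
v 4.272 1.916 3.182
f 2 1 4
f 2 4 3
f 4 1 5
f 4 5 3
f 5 1 6
f 5 6 3
f 6 1 7
f 6 7 3
f 7 1 8
f 7 8 3
f 8 1 9
f 8 9 3
f 9 1 10
f 9 10 3
f 10 1 11
f 10 11 3
f 11 1 2
f 11 2 3
f 13 12 15
f 13 15 14
f 15 12 16
f 15 16 14
f 16 12 17
f 16 17 14
f 17 12 18
f 17 18 14
f 18 12 19
f 18 19 14
f 19 12 20
f 19 20 14
f 20 12 21
f 20 21 14
f 21 12 22
f 21 22 14
f 22 12 23
f 22 23 14
f 23 12 24
f 23 24 14
f 24 12 25
f 24 25 14
f 25 12 26
f 25 26 14
f 26 12 27
f 26 27 14
f 27 12 28
f 27 28 14
f 28 12 13
f 28 13 14



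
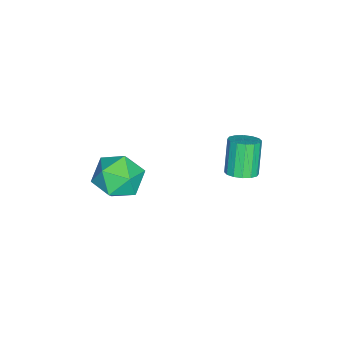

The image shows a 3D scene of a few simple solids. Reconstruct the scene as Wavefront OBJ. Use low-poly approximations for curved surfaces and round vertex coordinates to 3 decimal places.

v -0.434 -3.44 -3.591
v 0.209 -2.433 -3.5
v 1.191 -4.447 -3.92
v 1.834 -3.44 -3.829
v 1.302 -3.901 -2.859
v 0.298 -3.279 -2.655
v 1.102 -3.601 -4.765
v 0.098 -2.979 -4.561
v 1.158 -2.532 -4.225
v 1.282 -2.717 -3.047
v 0.118 -4.163 -4.373
v 0.242 -4.348 -3.195
v 0.266 1.654 -2.18
v 0.834 1.855 -1.845
v 0.043 1.728 -0.425
v -0.526 1.526 -0.76
v 0.657 2.157 -1.916
v -0.134 2.03 -0.497
v 0.375 2.324 -2.059
v -0.416 2.197 -0.639
v 0.064 2.311 -2.233
v -0.727 2.184 -0.814
v -0.193 2.122 -2.394
v -0.985 1.995 -0.974
v -0.328 1.808 -2.497
v -1.119 1.681 -1.077
v -0.303 1.452 -2.515
v -1.094 1.325 -1.095
v -0.126 1.15 -2.443
v -0.917 1.023 -1.024
v 0.156 0.983 -2.301
v -0.635 0.856 -0.881
v 0.467 0.996 -2.126
v -0.324 0.869 -0.707
v 0.725 1.185 -1.966
v -0.067 1.058 -0.546
v 0.859 1.499 -1.863
v 0.068 1.372 -0.443
f 1 12 6
f 1 6 2
f 1 2 8
f 1 8 11
f 1 11 12
f 2 6 10
f 6 12 5
f 12 11 3
f 11 8 7
f 8 2 9
f 4 10 5
f 4 5 3
f 4 3 7
f 4 7 9
f 4 9 10
f 5 10 6
f 3 5 12
f 7 3 11
f 9 7 8
f 10 9 2
f 14 13 17
f 14 17 15
f 15 17 18
f 15 18 16
f 17 13 19
f 17 19 18
f 18 19 20
f 18 20 16
f 19 13 21
f 19 21 20
f 20 21 22
f 20 22 16
f 21 13 23
f 21 23 22
f 22 23 24
f 22 24 16
f 23 13 25
f 23 25 24
f 24 25 26
f 24 26 16
f 25 13 27
f 25 27 26
f 26 27 28
f 26 28 16
f 27 13 29
f 27 29 28
f 28 29 30
f 28 30 16
f 29 13 31
f 29 31 30
f 30 31 32
f 30 32 16
f 31 13 33
f 31 33 32
f 32 33 34
f 32 34 16
f 33 13 35
f 33 35 34
f 34 35 36
f 34 36 16
f 35 13 37
f 35 37 36
f 36 37 38
f 36 38 16
f 37 13 14
f 37 14 38
f 38 14 15
f 38 15 16



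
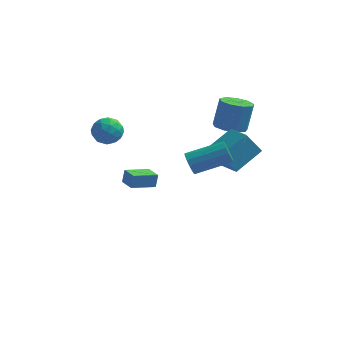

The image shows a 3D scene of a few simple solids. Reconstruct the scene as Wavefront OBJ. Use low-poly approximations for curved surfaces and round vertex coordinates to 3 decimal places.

v 1.759 -3.31 3.509
v 2.076 -3.507 2.917
v 3.919 -2.767 3.66
v 3.601 -2.57 4.251
v 1.965 -3.168 2.855
v 3.808 -2.428 3.598
v 1.799 -2.867 2.968
v 3.641 -2.127 3.711
v 1.621 -2.684 3.226
v 3.464 -1.944 3.969
v 1.481 -2.67 3.56
v 3.323 -1.93 4.302
v 1.415 -2.826 3.88
v 3.257 -2.086 4.622
v 1.441 -3.113 4.1
v 3.284 -2.373 4.843
v 1.552 -3.452 4.162
v 3.395 -2.712 4.905
v 1.719 -3.753 4.049
v 3.561 -3.013 4.792
v 1.896 -3.936 3.791
v 3.739 -3.196 4.534
v 2.037 -3.95 3.458
v 3.879 -3.21 4.2
v 2.103 -3.794 3.138
v 3.945 -3.054 3.88
v -3.316 0.654 3.553
v -2.678 0.208 3.035
v -4.302 -0.468 3.305
v -3.664 -0.914 2.787
v -3.543 -0.834 3.711
v -2.934 -0.141 3.865
v -4.046 -0.119 2.475
v -3.437 0.574 2.629
v -3.129 -0.27 2.369
v -2.818 -0.712 3.133
v -4.162 0.452 3.207
v -3.851 0.01 3.971
v -2.911 0.53 3.316
v -4.069 -0.79 3.024
v -3.998 -0.743 3.568
v -3.623 -1.005 3.263
v -3.061 0.325 3.804
v -2.686 0.062 3.499
v -3.194 -0.55 3.897
v -4.294 -0.322 2.841
v -3.919 -0.585 2.536
v -3.357 0.745 3.077
v -2.982 0.483 2.772
v -3.786 0.29 2.443
v -2.8 -0.014 2.62
v -3.38 -0.673 2.474
v -3.605 -0.206 2.291
v -3.247 0.202 2.381
v -2.618 -0.273 3.069
v -3.197 -0.933 2.923
v -3.126 -0.886 3.466
v -2.768 -0.478 3.556
v -2.883 -0.555 2.677
v -3.783 0.673 3.417
v -4.362 0.013 3.271
v -4.212 0.218 2.784
v -3.854 0.626 2.874
v -3.6 0.413 3.866
v -4.18 -0.246 3.72
v -3.733 -0.462 3.959
v -3.375 -0.054 4.049
v -4.097 0.295 3.663
v 2.654 -0.116 2.171
v 3.735 1.226 3.126
v 1.551 1.105 1.705
v 2.632 2.446 2.66
v 3.468 0.134 0.9
v 4.549 1.475 1.855
v 2.365 1.354 0.434
v 3.446 2.696 1.389
v 2.36 3.536 2.07
v 3.271 3.203 2.05
v 3.51 3.75 3.769
v 2.6 4.084 3.79
v 3.257 3.835 1.851
v 3.496 4.383 3.57
v 2.823 4.328 1.754
v 3.062 4.876 3.473
v 2.173 4.45 1.805
v 2.412 4.998 3.524
v 1.61 4.145 1.981
v 1.849 4.692 3.7
v 1.399 3.554 2.198
v 1.638 4.102 3.917
v 1.638 2.956 2.356
v 1.877 3.503 4.075
v 2.214 2.628 2.38
v 2.454 3.176 4.099
v 2.86 2.726 2.259
v 3.099 3.274 3.978
v -3.839 3.78 -3.571
v -3.755 4.021 -2.729
v -2.68 4.762 -3.968
v -2.596 5.003 -3.126
v -3.104 2.977 -3.414
v -3.02 3.218 -2.572
v -1.945 3.959 -3.811
v -1.861 4.2 -2.969
f 2 1 5
f 2 5 3
f 3 5 6
f 3 6 4
f 5 1 7
f 5 7 6
f 6 7 8
f 6 8 4
f 7 1 9
f 7 9 8
f 8 9 10
f 8 10 4
f 9 1 11
f 9 11 10
f 10 11 12
f 10 12 4
f 11 1 13
f 11 13 12
f 12 13 14
f 12 14 4
f 13 1 15
f 13 15 14
f 14 15 16
f 14 16 4
f 15 1 17
f 15 17 16
f 16 17 18
f 16 18 4
f 17 1 19
f 17 19 18
f 18 19 20
f 18 20 4
f 19 1 21
f 19 21 20
f 20 21 22
f 20 22 4
f 21 1 23
f 21 23 22
f 22 23 24
f 22 24 4
f 23 1 25
f 23 25 24
f 24 25 26
f 24 26 4
f 25 1 2
f 25 2 26
f 26 2 3
f 26 3 4
f 27 64 43
f 64 38 67
f 43 67 32
f 64 67 43
f 27 43 39
f 43 32 44
f 39 44 28
f 43 44 39
f 27 39 48
f 39 28 49
f 48 49 34
f 39 49 48
f 27 48 60
f 48 34 63
f 60 63 37
f 48 63 60
f 27 60 64
f 60 37 68
f 64 68 38
f 60 68 64
f 28 44 55
f 44 32 58
f 55 58 36
f 44 58 55
f 32 67 45
f 67 38 66
f 45 66 31
f 67 66 45
f 38 68 65
f 68 37 61
f 65 61 29
f 68 61 65
f 37 63 62
f 63 34 50
f 62 50 33
f 63 50 62
f 34 49 54
f 49 28 51
f 54 51 35
f 49 51 54
f 30 56 42
f 56 36 57
f 42 57 31
f 56 57 42
f 30 42 40
f 42 31 41
f 40 41 29
f 42 41 40
f 30 40 47
f 40 29 46
f 47 46 33
f 40 46 47
f 30 47 52
f 47 33 53
f 52 53 35
f 47 53 52
f 30 52 56
f 52 35 59
f 56 59 36
f 52 59 56
f 31 57 45
f 57 36 58
f 45 58 32
f 57 58 45
f 29 41 65
f 41 31 66
f 65 66 38
f 41 66 65
f 33 46 62
f 46 29 61
f 62 61 37
f 46 61 62
f 35 53 54
f 53 33 50
f 54 50 34
f 53 50 54
f 36 59 55
f 59 35 51
f 55 51 28
f 59 51 55
f 70 72 69
f 73 70 69
f 69 72 71
f 71 73 69
f 70 76 72
f 74 70 73
f 74 76 70
f 72 76 71
f 75 73 71
f 71 76 75
f 75 74 73
f 76 74 75
f 78 77 81
f 78 81 79
f 79 81 82
f 79 82 80
f 81 77 83
f 81 83 82
f 82 83 84
f 82 84 80
f 83 77 85
f 83 85 84
f 84 85 86
f 84 86 80
f 85 77 87
f 85 87 86
f 86 87 88
f 86 88 80
f 87 77 89
f 87 89 88
f 88 89 90
f 88 90 80
f 89 77 91
f 89 91 90
f 90 91 92
f 90 92 80
f 91 77 93
f 91 93 92
f 92 93 94
f 92 94 80
f 93 77 95
f 93 95 94
f 94 95 96
f 94 96 80
f 95 77 78
f 95 78 96
f 96 78 79
f 96 79 80
f 98 100 97
f 101 98 97
f 97 100 99
f 99 101 97
f 98 104 100
f 102 98 101
f 102 104 98
f 100 104 99
f 103 101 99
f 99 104 103
f 103 102 101
f 104 102 103



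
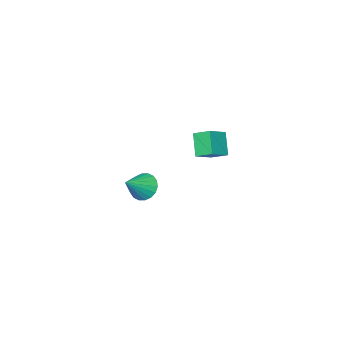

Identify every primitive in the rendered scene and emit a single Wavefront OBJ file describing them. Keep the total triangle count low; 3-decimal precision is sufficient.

v 2.294 -2.321 2.129
v 2.658 -2.798 1.663
v 3.426 -2.259 2.951
v 2.735 -2.494 1.535
v 2.724 -2.156 1.524
v 2.629 -1.851 1.634
v 2.466 -1.639 1.841
v 2.27 -1.561 2.105
v 2.079 -1.634 2.375
v 1.93 -1.843 2.595
v 1.853 -2.147 2.723
v 1.864 -2.485 2.734
v 1.96 -2.79 2.624
v 2.122 -3.002 2.417
v 2.318 -3.08 2.153
v 2.51 -3.007 1.884
v -3.419 -3.923 0.803
v -3.925 -4.618 1.843
v -3.688 -3.075 1.239
v -4.194 -3.771 2.279
v -2.346 -3.869 1.361
v -2.852 -4.565 2.401
v -2.615 -3.022 1.797
v -3.121 -3.717 2.837
f 2 1 4
f 2 4 3
f 4 1 5
f 4 5 3
f 5 1 6
f 5 6 3
f 6 1 7
f 6 7 3
f 7 1 8
f 7 8 3
f 8 1 9
f 8 9 3
f 9 1 10
f 9 10 3
f 10 1 11
f 10 11 3
f 11 1 12
f 11 12 3
f 12 1 13
f 12 13 3
f 13 1 14
f 13 14 3
f 14 1 15
f 14 15 3
f 15 1 16
f 15 16 3
f 16 1 2
f 16 2 3
f 18 20 17
f 21 18 17
f 17 20 19
f 19 21 17
f 18 24 20
f 22 18 21
f 22 24 18
f 20 24 19
f 23 21 19
f 19 24 23
f 23 22 21
f 24 22 23



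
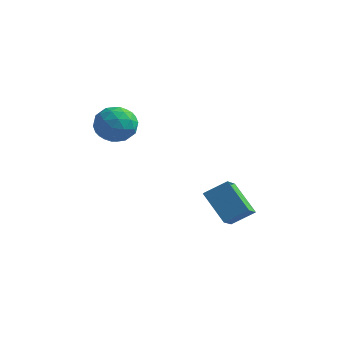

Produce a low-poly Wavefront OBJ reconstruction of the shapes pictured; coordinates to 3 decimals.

v -2.487 -3.014 1.753
v -1.961 -2.635 2.369
v -1.319 -3.525 1.071
v -0.793 -3.146 1.687
v -1.311 -3.841 1.907
v -2.033 -3.525 2.329
v -1.247 -2.635 1.111
v -1.969 -2.319 1.533
v -1.195 -2.401 1.972
v -1.235 -3.146 2.464
v -2.045 -3.014 0.976
v -2.085 -3.759 1.468
v -2.327 -2.779 2.121
v -0.953 -3.381 1.319
v -1.258 -3.789 1.449
v -0.949 -3.566 1.811
v -2.369 -3.302 2.097
v -2.06 -3.079 2.459
v -1.677 -3.789 2.188
v -1.22 -3.081 0.981
v -0.911 -2.858 1.343
v -2.331 -2.594 1.629
v -2.022 -2.371 1.991
v -1.603 -2.371 1.252
v -1.568 -2.419 2.249
v -0.881 -2.72 1.849
v -1.148 -2.419 1.51
v -1.572 -2.234 1.758
v -1.591 -2.857 2.539
v -0.904 -3.158 2.138
v -1.208 -3.566 2.268
v -1.633 -3.38 2.515
v -1.14 -2.72 2.306
v -2.376 -3.002 1.302
v -1.689 -3.303 0.901
v -1.647 -2.78 0.925
v -2.072 -2.594 1.172
v -2.399 -3.44 1.591
v -1.712 -3.741 1.191
v -1.708 -3.926 1.682
v -2.132 -3.741 1.93
v -2.14 -3.44 1.134
v 2.105 -1.547 -3.132
v 0.958 -1.133 -2.081
v 1.909 -0.63 -3.707
v 0.762 -0.216 -2.657
v 2.858 -1.004 -2.523
v 1.711 -0.59 -1.473
v 2.662 -0.087 -3.099
v 1.515 0.327 -2.048
f 1 38 17
f 38 12 41
f 17 41 6
f 38 41 17
f 1 17 13
f 17 6 18
f 13 18 2
f 17 18 13
f 1 13 22
f 13 2 23
f 22 23 8
f 13 23 22
f 1 22 34
f 22 8 37
f 34 37 11
f 22 37 34
f 1 34 38
f 34 11 42
f 38 42 12
f 34 42 38
f 2 18 29
f 18 6 32
f 29 32 10
f 18 32 29
f 6 41 19
f 41 12 40
f 19 40 5
f 41 40 19
f 12 42 39
f 42 11 35
f 39 35 3
f 42 35 39
f 11 37 36
f 37 8 24
f 36 24 7
f 37 24 36
f 8 23 28
f 23 2 25
f 28 25 9
f 23 25 28
f 4 30 16
f 30 10 31
f 16 31 5
f 30 31 16
f 4 16 14
f 16 5 15
f 14 15 3
f 16 15 14
f 4 14 21
f 14 3 20
f 21 20 7
f 14 20 21
f 4 21 26
f 21 7 27
f 26 27 9
f 21 27 26
f 4 26 30
f 26 9 33
f 30 33 10
f 26 33 30
f 5 31 19
f 31 10 32
f 19 32 6
f 31 32 19
f 3 15 39
f 15 5 40
f 39 40 12
f 15 40 39
f 7 20 36
f 20 3 35
f 36 35 11
f 20 35 36
f 9 27 28
f 27 7 24
f 28 24 8
f 27 24 28
f 10 33 29
f 33 9 25
f 29 25 2
f 33 25 29
f 44 46 43
f 47 44 43
f 43 46 45
f 45 47 43
f 44 50 46
f 48 44 47
f 48 50 44
f 46 50 45
f 49 47 45
f 45 50 49
f 49 48 47
f 50 48 49



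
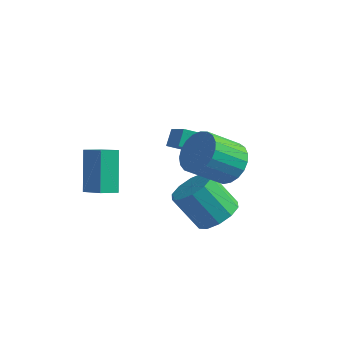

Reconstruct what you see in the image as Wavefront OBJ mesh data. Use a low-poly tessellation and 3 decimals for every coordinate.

v 1.693 0.53 -1.92
v 2.497 0.838 -1.25
v 1.25 0.659 0.329
v 0.447 0.35 -0.34
v 2.166 1.391 -1.448
v 0.92 1.212 0.131
v 1.655 1.615 -1.826
v 0.409 1.436 -0.247
v 1.159 1.424 -2.24
v -0.088 1.245 -0.661
v 0.867 0.892 -2.531
v -0.38 0.712 -0.952
v 0.89 0.221 -2.589
v -0.357 0.042 -1.01
v 1.22 -0.332 -2.391
v -0.026 -0.511 -0.812
v 1.731 -0.556 -2.013
v 0.485 -0.735 -0.434
v 2.228 -0.365 -1.599
v 0.981 -0.544 -0.02
v 2.52 0.168 -1.308
v 1.273 -0.012 0.271
v -0.93 1.622 0.918
v -1.039 2.281 1.579
v -2.055 2.474 -0.117
v -2.164 3.133 0.544
v -0.196 2.127 0.536
v -0.305 2.786 1.197
v -1.321 2.979 -0.499
v -1.43 3.638 0.162
v 2.473 0.007 2.302
v 3.413 -0.472 2.576
v 2.487 -1.605 3.772
v 1.547 -1.127 3.498
v 3.388 -0.134 2.877
v 2.463 -1.267 4.073
v 3.205 0.228 3.078
v 2.279 -0.905 4.275
v 2.895 0.552 3.146
v 1.97 -0.581 4.342
v 2.513 0.782 3.067
v 1.587 -0.351 4.263
v 2.123 0.878 2.856
v 1.197 -0.256 4.052
v 1.794 0.823 2.549
v 0.868 -0.311 3.746
v 1.582 0.627 2.2
v 0.656 -0.507 3.396
v 1.524 0.323 1.868
v 0.599 -0.81 3.064
v 1.631 -0.035 1.611
v 0.705 -1.168 2.807
v 1.883 -0.386 1.474
v 0.957 -1.519 2.67
v 2.236 -0.669 1.479
v 1.311 -1.802 2.676
v 2.631 -0.835 1.627
v 1.706 -1.968 2.824
v 2.999 -0.856 1.892
v 2.073 -1.989 3.088
v 3.275 -0.727 2.227
v 2.35 -1.861 3.424
v -3.796 -1.589 1.764
v -2.49 -2.228 2.72
v -3.307 -0.95 1.523
v -2.001 -1.589 2.479
v -3.119 -2.751 0.061
v -1.813 -3.39 1.017
v -2.63 -2.112 -0.18
v -1.324 -2.751 0.776
f 2 1 5
f 2 5 3
f 3 5 6
f 3 6 4
f 5 1 7
f 5 7 6
f 6 7 8
f 6 8 4
f 7 1 9
f 7 9 8
f 8 9 10
f 8 10 4
f 9 1 11
f 9 11 10
f 10 11 12
f 10 12 4
f 11 1 13
f 11 13 12
f 12 13 14
f 12 14 4
f 13 1 15
f 13 15 14
f 14 15 16
f 14 16 4
f 15 1 17
f 15 17 16
f 16 17 18
f 16 18 4
f 17 1 19
f 17 19 18
f 18 19 20
f 18 20 4
f 19 1 21
f 19 21 20
f 20 21 22
f 20 22 4
f 21 1 2
f 21 2 22
f 22 2 3
f 22 3 4
f 24 26 23
f 27 24 23
f 23 26 25
f 25 27 23
f 24 30 26
f 28 24 27
f 28 30 24
f 26 30 25
f 29 27 25
f 25 30 29
f 29 28 27
f 30 28 29
f 32 31 35
f 32 35 33
f 33 35 36
f 33 36 34
f 35 31 37
f 35 37 36
f 36 37 38
f 36 38 34
f 37 31 39
f 37 39 38
f 38 39 40
f 38 40 34
f 39 31 41
f 39 41 40
f 40 41 42
f 40 42 34
f 41 31 43
f 41 43 42
f 42 43 44
f 42 44 34
f 43 31 45
f 43 45 44
f 44 45 46
f 44 46 34
f 45 31 47
f 45 47 46
f 46 47 48
f 46 48 34
f 47 31 49
f 47 49 48
f 48 49 50
f 48 50 34
f 49 31 51
f 49 51 50
f 50 51 52
f 50 52 34
f 51 31 53
f 51 53 52
f 52 53 54
f 52 54 34
f 53 31 55
f 53 55 54
f 54 55 56
f 54 56 34
f 55 31 57
f 55 57 56
f 56 57 58
f 56 58 34
f 57 31 59
f 57 59 58
f 58 59 60
f 58 60 34
f 59 31 61
f 59 61 60
f 60 61 62
f 60 62 34
f 61 31 32
f 61 32 62
f 62 32 33
f 62 33 34
f 64 66 63
f 67 64 63
f 63 66 65
f 65 67 63
f 64 70 66
f 68 64 67
f 68 70 64
f 66 70 65
f 69 67 65
f 65 70 69
f 69 68 67
f 70 68 69

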